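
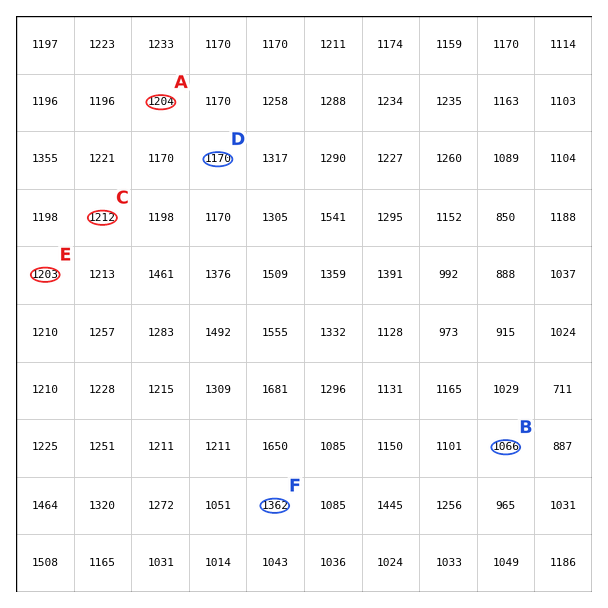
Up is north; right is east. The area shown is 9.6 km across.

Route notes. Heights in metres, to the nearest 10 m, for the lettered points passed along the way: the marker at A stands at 1200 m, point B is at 1070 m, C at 1210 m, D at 1170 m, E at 1200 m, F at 1360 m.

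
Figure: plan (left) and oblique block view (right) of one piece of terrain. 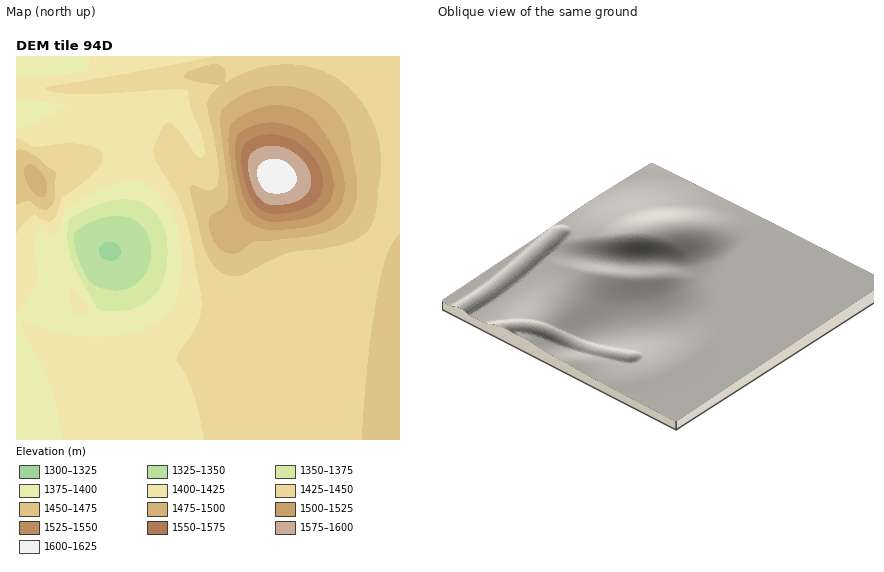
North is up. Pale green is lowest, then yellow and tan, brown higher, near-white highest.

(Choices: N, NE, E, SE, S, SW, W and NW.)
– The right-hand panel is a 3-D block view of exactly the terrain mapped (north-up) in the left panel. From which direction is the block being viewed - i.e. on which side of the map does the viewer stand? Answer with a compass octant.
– SW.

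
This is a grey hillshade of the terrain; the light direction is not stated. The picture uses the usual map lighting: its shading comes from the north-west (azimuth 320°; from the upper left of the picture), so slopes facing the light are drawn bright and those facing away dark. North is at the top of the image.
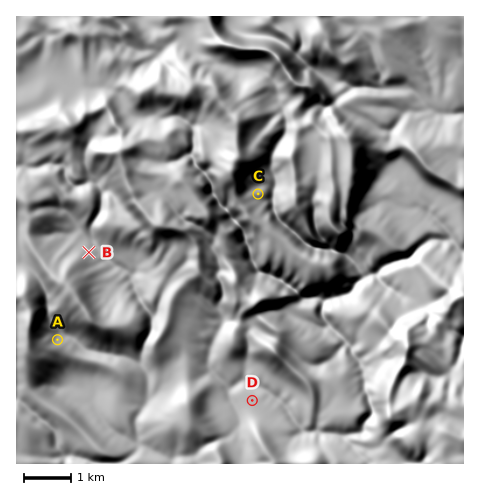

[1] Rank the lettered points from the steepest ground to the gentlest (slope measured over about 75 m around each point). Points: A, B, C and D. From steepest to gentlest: A B C D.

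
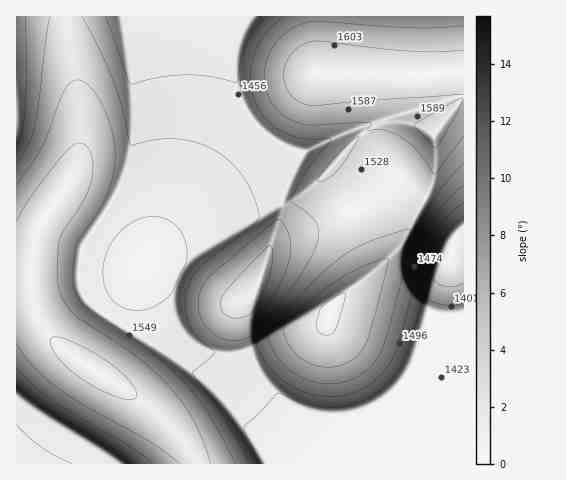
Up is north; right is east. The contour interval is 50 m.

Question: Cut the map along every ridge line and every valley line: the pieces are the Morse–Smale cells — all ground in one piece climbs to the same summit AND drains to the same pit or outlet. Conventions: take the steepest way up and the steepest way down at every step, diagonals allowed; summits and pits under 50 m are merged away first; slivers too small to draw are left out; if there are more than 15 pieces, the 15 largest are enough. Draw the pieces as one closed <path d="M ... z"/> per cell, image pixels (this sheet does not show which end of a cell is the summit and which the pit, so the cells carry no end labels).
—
<path d="M238 16l-172 1 14 93 0 40-7 24-16 27 51 33 36 28 27-21 23-11 54-19 33-7 6-18 16-33-15-5-19-12-17-17-11-17-6-18-2-16z"/><path d="M59 202l-6 2-13 20-8 29-2 23 1 19 9 27 11 15 15 14 59 38 37 29 24 28 9 18 167-1-25-17-63-53-14-18-10-25-15 4-17 0-12-3-18-11-17-19-18-29-9-20 0-9-36-29z"/><path d="M399 176l-24 21-22 13 18 38 5 21-44 36-6 20-28 7-47 17 9 26 14 18 63 53 26 18 14 0 25-38 34-62 19-46-5-56 5-23 5-11-16-18-28-18z"/><path d="M319 16l-80 1-6 51 2 16 6 18 11 17 17 17 19 12 15 5-16 33-5 13 1 5 11-4 18-12 49-53 14-9 10-4 22 0 12 4 15 9 28-37-3-26-20 2-121-1z"/><path d="M463 16l-144 1-1 56 121 1 20-2 1 3 2 23-28 37-15-9-12-4-26 1-20 12-32 36 25 39 21-13 24-21 17 16 28 18 17 20 3-1z"/><path d="M25 296l-9 1 1 167 178-1-4-10-8-12-30-31-94-65-15-17-12-27z"/><path d="M66 16l-50 1 0 278 9 1 7 5-2-25 6-40 8-18 26-37 10-31 0-40z"/><path d="M281 204l-33 7-54 19-37 20-13 13 0 9 4 11 9 17 22 32 17 14 22 8 17 0 16-5-11-28-1-14 17-19 26-74z"/><path d="M353 210l-24 11-52 18-5 4-16 45-17 19 1 14 10 27 48-16 28-7 6-20 44-36-8-27z"/><path d="M463 230l-4 1-4 8-5 23 5 49-3 14-30 67-20 34-23 33-1 5 86-1z"/><path d="M328 171l-27 25-11 7-8 1 0 10-9 27 56-20 24-12z"/>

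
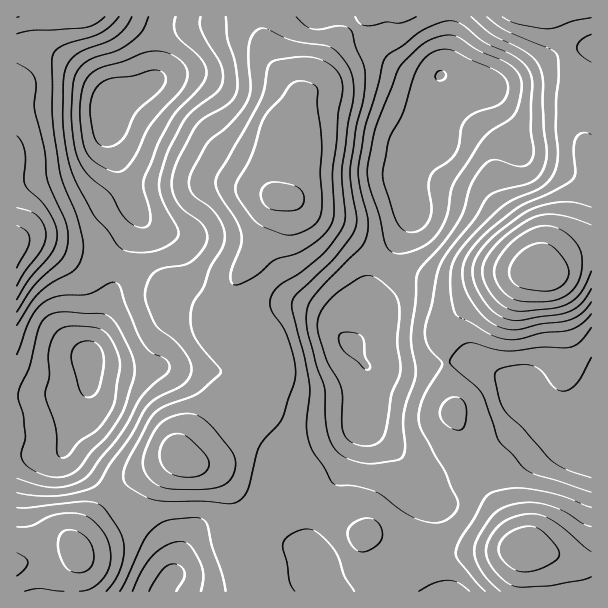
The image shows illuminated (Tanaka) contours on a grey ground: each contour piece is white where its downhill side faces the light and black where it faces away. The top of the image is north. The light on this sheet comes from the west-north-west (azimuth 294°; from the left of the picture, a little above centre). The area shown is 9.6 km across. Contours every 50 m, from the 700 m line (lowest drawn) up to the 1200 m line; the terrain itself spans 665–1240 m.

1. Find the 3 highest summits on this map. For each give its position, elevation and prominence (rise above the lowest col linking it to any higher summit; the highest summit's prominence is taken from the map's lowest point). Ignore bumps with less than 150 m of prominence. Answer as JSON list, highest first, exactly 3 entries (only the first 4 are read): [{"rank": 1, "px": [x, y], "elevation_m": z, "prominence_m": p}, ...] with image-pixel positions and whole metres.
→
[{"rank": 1, "px": [539, 269], "elevation_m": 1240, "prominence_m": 575}, {"rank": 2, "px": [525, 549], "elevation_m": 1141, "prominence_m": 241}, {"rank": 3, "px": [282, 198], "elevation_m": 1115, "prominence_m": 192}]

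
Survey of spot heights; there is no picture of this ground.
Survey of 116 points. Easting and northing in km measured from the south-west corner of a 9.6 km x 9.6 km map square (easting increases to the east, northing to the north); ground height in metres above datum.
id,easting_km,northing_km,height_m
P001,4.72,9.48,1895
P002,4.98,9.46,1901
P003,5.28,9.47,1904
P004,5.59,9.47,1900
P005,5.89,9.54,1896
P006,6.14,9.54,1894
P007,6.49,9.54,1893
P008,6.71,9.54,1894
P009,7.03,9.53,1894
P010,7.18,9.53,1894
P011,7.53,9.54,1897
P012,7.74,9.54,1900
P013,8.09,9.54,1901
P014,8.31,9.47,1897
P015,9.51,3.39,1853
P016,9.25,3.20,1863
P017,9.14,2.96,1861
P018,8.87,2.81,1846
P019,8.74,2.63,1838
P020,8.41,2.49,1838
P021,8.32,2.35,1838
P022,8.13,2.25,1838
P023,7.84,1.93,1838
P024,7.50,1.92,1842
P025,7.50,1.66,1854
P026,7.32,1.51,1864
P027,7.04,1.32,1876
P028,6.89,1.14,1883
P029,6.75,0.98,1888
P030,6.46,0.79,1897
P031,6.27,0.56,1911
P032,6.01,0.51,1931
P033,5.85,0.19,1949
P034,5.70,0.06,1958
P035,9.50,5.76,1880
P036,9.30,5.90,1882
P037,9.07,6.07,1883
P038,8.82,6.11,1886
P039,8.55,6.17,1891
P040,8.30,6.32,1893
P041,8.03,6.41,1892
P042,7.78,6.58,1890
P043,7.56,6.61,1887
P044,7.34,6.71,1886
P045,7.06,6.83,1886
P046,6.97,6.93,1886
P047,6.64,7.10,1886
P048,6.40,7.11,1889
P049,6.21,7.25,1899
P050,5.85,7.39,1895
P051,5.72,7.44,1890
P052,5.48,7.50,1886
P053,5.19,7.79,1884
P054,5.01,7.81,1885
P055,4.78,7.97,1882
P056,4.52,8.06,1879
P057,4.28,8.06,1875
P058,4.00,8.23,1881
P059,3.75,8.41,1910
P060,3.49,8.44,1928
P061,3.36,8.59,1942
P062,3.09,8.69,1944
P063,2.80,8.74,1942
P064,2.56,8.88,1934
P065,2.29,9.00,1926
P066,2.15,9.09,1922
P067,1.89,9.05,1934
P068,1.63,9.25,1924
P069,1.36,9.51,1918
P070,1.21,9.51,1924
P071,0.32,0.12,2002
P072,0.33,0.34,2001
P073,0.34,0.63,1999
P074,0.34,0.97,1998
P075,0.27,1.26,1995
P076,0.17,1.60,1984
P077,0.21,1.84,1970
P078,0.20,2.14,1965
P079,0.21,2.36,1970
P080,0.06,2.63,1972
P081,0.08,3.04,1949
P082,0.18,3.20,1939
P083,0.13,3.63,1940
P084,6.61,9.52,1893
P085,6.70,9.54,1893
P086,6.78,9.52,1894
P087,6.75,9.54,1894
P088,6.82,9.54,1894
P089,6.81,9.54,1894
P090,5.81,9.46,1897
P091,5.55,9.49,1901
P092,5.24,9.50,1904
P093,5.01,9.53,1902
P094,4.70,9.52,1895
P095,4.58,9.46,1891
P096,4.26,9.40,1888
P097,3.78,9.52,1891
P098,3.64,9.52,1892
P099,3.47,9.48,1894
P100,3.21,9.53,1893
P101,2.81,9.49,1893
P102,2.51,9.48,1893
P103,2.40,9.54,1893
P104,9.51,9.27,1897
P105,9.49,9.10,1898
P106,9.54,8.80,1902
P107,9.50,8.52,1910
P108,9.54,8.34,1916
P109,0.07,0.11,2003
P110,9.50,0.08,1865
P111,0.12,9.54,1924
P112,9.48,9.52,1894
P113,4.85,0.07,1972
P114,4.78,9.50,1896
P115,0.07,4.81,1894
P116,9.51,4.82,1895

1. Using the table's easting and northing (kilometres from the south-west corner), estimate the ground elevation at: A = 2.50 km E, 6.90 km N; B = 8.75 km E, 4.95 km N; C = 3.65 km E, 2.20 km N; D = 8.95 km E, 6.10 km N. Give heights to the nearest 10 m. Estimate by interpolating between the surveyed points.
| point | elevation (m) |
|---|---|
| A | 1880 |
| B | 1870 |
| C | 1960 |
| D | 1880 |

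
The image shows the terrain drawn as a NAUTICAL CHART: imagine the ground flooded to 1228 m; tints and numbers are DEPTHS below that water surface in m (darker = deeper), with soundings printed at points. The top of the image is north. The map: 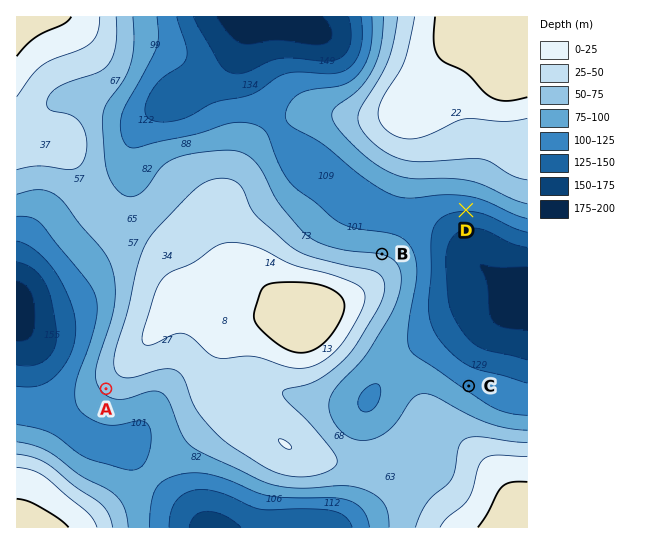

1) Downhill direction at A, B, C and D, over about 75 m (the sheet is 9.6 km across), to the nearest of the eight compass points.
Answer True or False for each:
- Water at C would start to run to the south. False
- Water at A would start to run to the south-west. True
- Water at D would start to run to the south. True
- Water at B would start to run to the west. False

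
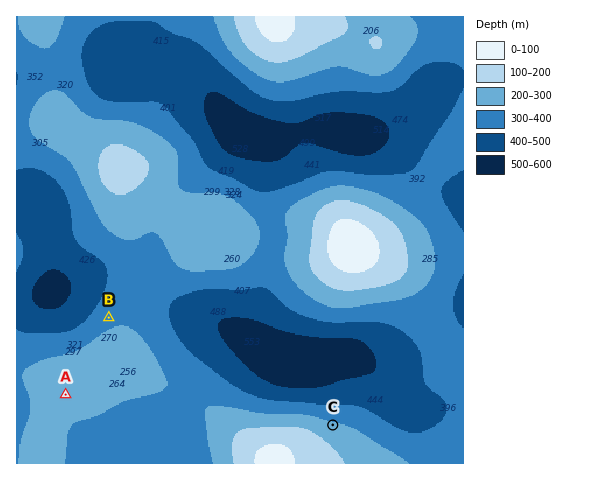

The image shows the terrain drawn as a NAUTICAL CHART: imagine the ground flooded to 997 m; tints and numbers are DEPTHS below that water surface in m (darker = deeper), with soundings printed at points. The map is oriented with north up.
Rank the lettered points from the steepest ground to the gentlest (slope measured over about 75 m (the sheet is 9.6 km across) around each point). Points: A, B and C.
C B A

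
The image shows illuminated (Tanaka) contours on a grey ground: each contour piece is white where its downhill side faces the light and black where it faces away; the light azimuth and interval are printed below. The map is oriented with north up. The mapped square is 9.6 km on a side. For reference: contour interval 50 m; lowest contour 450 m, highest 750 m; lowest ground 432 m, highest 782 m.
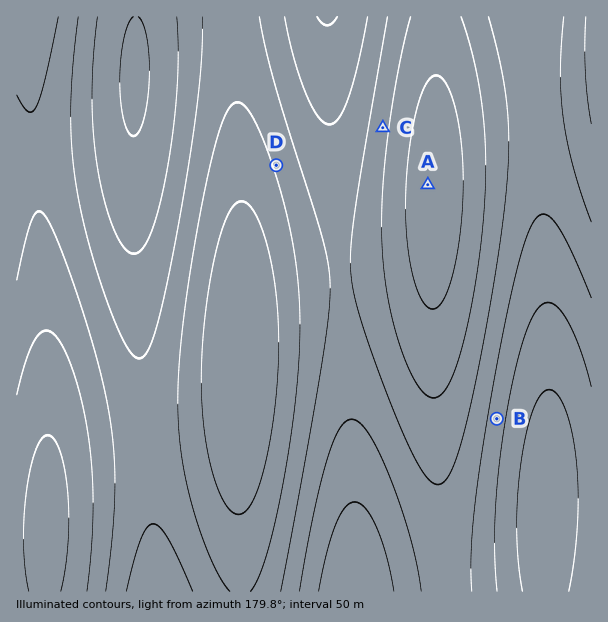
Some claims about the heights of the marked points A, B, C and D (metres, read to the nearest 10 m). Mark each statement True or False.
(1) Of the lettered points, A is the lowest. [True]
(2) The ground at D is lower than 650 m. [True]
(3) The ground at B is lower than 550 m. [False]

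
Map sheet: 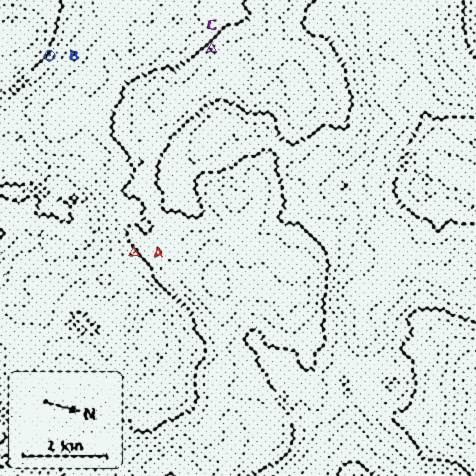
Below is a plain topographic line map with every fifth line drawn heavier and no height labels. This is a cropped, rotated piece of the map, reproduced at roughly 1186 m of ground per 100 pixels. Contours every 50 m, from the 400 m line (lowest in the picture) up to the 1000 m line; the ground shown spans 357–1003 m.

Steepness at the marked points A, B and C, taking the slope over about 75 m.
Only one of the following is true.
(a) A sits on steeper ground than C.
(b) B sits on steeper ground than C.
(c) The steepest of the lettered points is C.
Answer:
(b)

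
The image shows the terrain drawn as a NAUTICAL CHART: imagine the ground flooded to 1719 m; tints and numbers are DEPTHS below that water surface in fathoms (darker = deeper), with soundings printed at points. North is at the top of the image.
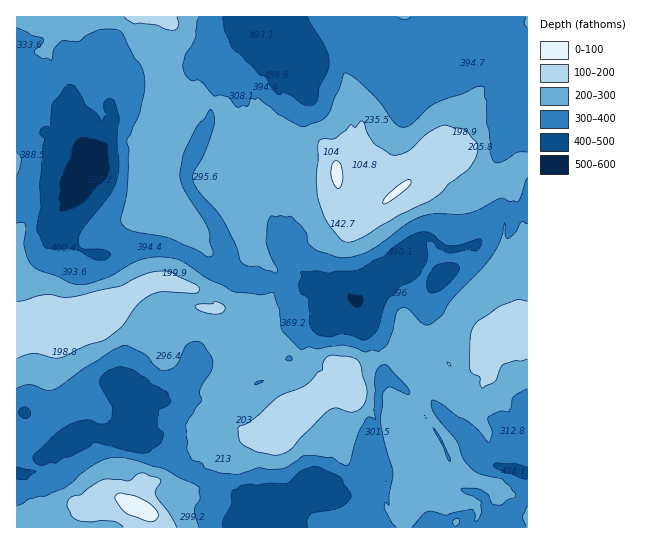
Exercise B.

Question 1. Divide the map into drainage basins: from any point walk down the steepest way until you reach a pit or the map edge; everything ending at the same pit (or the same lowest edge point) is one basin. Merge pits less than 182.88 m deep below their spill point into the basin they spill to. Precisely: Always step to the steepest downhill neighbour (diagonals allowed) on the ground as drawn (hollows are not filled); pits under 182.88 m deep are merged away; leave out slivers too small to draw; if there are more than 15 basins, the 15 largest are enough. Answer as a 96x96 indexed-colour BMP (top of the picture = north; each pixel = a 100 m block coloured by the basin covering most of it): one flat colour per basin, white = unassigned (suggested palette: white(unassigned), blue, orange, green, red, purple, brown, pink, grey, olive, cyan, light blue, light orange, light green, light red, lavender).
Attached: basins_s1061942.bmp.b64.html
<image width="96" height="96" href="data:image/bmp;base64,Qk12EgAAAAAAAHYAAAAoAAAAYAAAAGAAAAABAAQAAAAAAAASAAATCwAAEwsAABAAAAAAAAAA////ALR3HwAOf/8ALKAsACgn1gC9Z5QAS1aMAMJ34wB/f38AIr28AM++FwDox64AeLv/AIrfmACWmP8A1bDFABERVRERERERERERERERREREREREREREREREREREREREREREREZmZmZmZmZmZmZmZhFVVVEREREREREREREUREREREREREREREREREREREREREREREZmZmZmZmZmZmZmZlVVVVVRERERERERERREREREREREREREREREREREREREREREREZmZmZmZmZmZmZmZlVVVVVVUVUREREREUREREREREREREREREREREREREREREREREZmZmZmZmZmZmZmZlVVVVVVVVVREREVVEREREREREREREREREREREREREREREREREZmZmZmZmZmZmZmZlVVVVVVVVVVERFVVEREREREREREREREREREREREREREREREREZmZmZmZmZmZmZmZlVVVVVVVVVVVVVVVURERERERERERERERERERERERERERERERERmZmZmZmZmZmZmZlVVVVVVVVVVVVVVVVRERERERERERERERERERERERERERERERERmZmZmZmZmZmZmZlVVVVVVVVVVVVVVVVVFVVVVRERERERERERERERERERERERERERmZmZmZmZmZmZmZlVVVVVVVVVVVVVVVVVVVVVVRERERERERERERERERERERERERERGZmZmRGZmZmZmZlVVVVVVVVVVVVVVVVVVVVVVREREREREREREREREREREREREREREZmZkRmZmZmZmZlVVVVVVVVVVVVVVVVVVVVVVVERERERERERERERERERERERERERERERERGZmZmZmZlVVVVVVVVVVVVVVVVVVVVVVVURERERERERERERERERERERERERERERERmZmZmZmZlVVVVVVVVVVVVVVVVVVVVVVVVVBEURERERERERERERERERERERERERERmZmZmZmZlVVVVVVVVVVVVVVVVVVVVVVVVVREUREREREREREREREREREREREREREZmZmZmZmZlVVVVVVVVVVVVVVVVVVVVVVVVVVERREREREREREREREREREREREREREZmZmZmZmZlVVVVVVVVVVVVVVVVVVVVVVVVVVEREURERERERERERERERERERERERGZmZmZmZmZlVVVVVVVVVVVVVVVVVVVVVVVVVVVVEREURERERERERERERERERERERGZmZmZmZmZlVVVVVVVVVVVVVVVVVVVVVVVVVVVRERERFERERERERERERERERERERmZmZmZmZmZlVVVVVVVVVVVVVVVVVVVVVVVVVRERERERFEREREREREREREREREREZmZmZmZmZmZlVVVVVVVVVVVVVVVVVVVVVVVVUREREREREURERERERERERERERERGZmZmZmZmZmZlVVVVVVVVVVVVVVVVVVVVVVVVERERERERERRERERERERERERERERGZmZmZmZmZmZlVVVVVVVVVVVVVVVVVVVVVVVVEREREREREREURERERERERERERERmZmZmZmZmZmZlVVVVVVVVVVVVVVVVVVVVVVVVERERERERERERFERERERERERERERmZmZmZmZmZmZlVVVVVVVVVVVVVVVVVVVVVVVVEREREREREREREURERERERERERERmZmZmZmZmZmZlVVVVVVVVVVVVVVVVVVVVVVVVERERERERERERERREREREREREREZmZmZmZmZmZmZlVVVVVVVVVVVVVVVVVVVVVVVVEREREREREREREREzNEREREREREZmZmZmZmZmZmZlVVVVVVVVVVVVVVVVVVVVVVVEQRERERERERERERMzNEREREREREZmZmZmZmZmZmZlVVVVVVVVVVVVVVVVVVVVVVRERBERERERERERERMzREREREREREZmZmZmZmZmZmZlVVVVVVVVVVVVVVVVVVVVVEREREQRERERERERETMzREREREREREZmZmYzZmZmZmZlVVVVVVVVVVVVVVVVVVVVRERERERBEREREREREzMzMzM0RERERERmZjMzM2ZmZmZlVVVVVVVVVVVVVVVVVVVERERERERBERERERETMzMzMzMzNERERERDMzMzMzZmZmZlVVVVVVVVVVVVVVVVVVREREREREREEREREREzMzMzMzMzMzM0RDMzMzMzMzZmZmZlVVVVVVVVVVVVVVVVVUREREREREREERERERMzMzMzMzMzMzMzMzMzMzMzMzNmZmZlVVVVVVVVVVVVVVVVURREREREREREEREzMzMzMzMzMzMzMzMzMzMzMzMzMzM2ZmZlVVVVVVVVVVVVVVVVEREUREREREREERETMzMzMzMzMzMzMzMzMzMzMzMzMzM2ZmZlVVVVVVVVVVVVVVURERERREREREREERETMzMzMzMzMzMzMzMzMzMzMzMzMzMzM2ZlVVVVVVVVVVVVVVERERERREREREREERETMzMzMzMzMzMzMzMzMzMzMzMzMzMzMRZlVVVVVVVVVVVVVRERERERFERERERBEREzMzMzMzMzMzMzMzMzMzMzMzMzMzMzERERERERERERVVVVEREREREREUREREERERMzMzMzMzMzMzMzMzMzMzMzMzMzMzMxERERERERERERFVVRERERERERERRERBERETMzMzMzMzMzMzMzMzMzMzMzMzMzMzMxERERERERERERERERERERERERERERERERERMzMzMzMzMzMzMzMzMzMzMzMzMzMzMREREREREREREREREREREREREREREREREREREzMzMzMzMzMzMzMzMzMzMzMzMzMzMRERERERERERERERERERERERERERERERERERETMzMzMzMzMzMzMzMzMzMzMzMzMzERERERERERERERERERERERERERERERERERERETMzMzMzMzMzMzMzMzMzMzMzMzMzERERERERERERERERERERERERERERERERERERERMzMzMzMzMzMzMzMzMzMzMzMzMzMRERERERERERERERERERERERERERERERERERERMzMzMzMzMzMzMzMzMzMzMzMzMzMRERERERERERERERERERERERERERERERERERERMzMzMzMzMzMzMzMzMzMzMzMzMzMxERERERERERERERERERERERERERERERERERETMzMzMzMzMzMzMzMzMzMzMzMzMzMzEREREREREREREREREREREREREREREREREREzMzMzMzMzMzMzMzMzMzMzMzMzMzMzMREREREREREREREREREREREREREREREREREzMzMzMzMzMzMzMzMzMzMzMzMzMzMzMRERERERERERERERERERERERERERERERERMzMzMzMzMzMzMzMzMzMzMzMzMzMzMzMRERERERERERERERERERERERERERERERETMzMzMzMzMzMzMzMzMzMzMzMzMzMzMzMREREREREREREREREREREREREREREREREzMzMzMzMzMzMzMzMzMzMzMzMzMzMzMzEREREREREREREREREREREREREREREREREzMzMzMzMzMzMzMzMzMzMzMzMzMzMzMzERERERERERERERERERERERERERERERERMzMzMzMzMzMzMzMzMzMzMzMzMzMzMzMzMRERERERERERERERERERERERERERERERMzMzMzMzMzMzMzMzMzMzMzMzMzMzMzMzMRERERERERERERERERERERERERERERETMzMzMzMzMzMzMzMzMzMzMzMzMzMzMzMzMRERERERERERERERERERERERERERERETMzMzMzMzMzMzMxETMzMzMzMzMzMzMzMzMxEREREREREREREREREREREREREREREzMzMzMzMzMzMzMRERMzMzMzMzMzMzMzMzMxEREREREREREREREREREREREREREREzMzMzMzMzMzMzEREREzMzMzMzMzMzMzMzMxEREREREREREREREREREREREREREREzMzMzMzMzEzMzERERIiMzMzMzMzMzMzMzMxERERERERERERERERERERERERERERETMzMzMzMRERETERESIiIzMzMzMzMzMzMzMzEREREREREREREREREREREREREREREjMzMRERERERERESIRIiIjMzMzMzIiIiIzMxERERERERERERERERERERERERERERIjMzIRERERERERIiIhIiIiMzMzMyIiIiIiMxERERERERERERERERERERERERERESIiIiIRERERERESIiIhIiIiIzMzMiIiIiIiIRERERERERERERERERERERERERERESIiIiIRERERERESIiIiIiIiIjMzIiIiIiIiIhERERERERERERERERERERERERERESIiIiIhERERERESIiIiIiIiIiIyIiIiIiIiIiIRERERERERERERERERERERERERESIiIiIiERERERESIiIiIiIiIiIiIiIiIiIiIiIhERERERERERERERERERERERERESIiIiIiIiEREREiIiIiIiIiIiIiIiIiIiIiIiIhERERERERERERERERERERERERESIiIiIiIiIiIiIiIiIiIiIiIiIiIiIiIiIiIiIhERERERERERERERERERERERERESIiIiIiIiIiIiIiIiIiIiIiIiIiIiIiIiIiIiIhERERERERERERERERERERERERERIiIiIiIiIiIiIiIiIiIiIiIiIiIiIiIiIiIiIhERERERERERERERERERERERERERIiIiIiIiIiIiIiIiIiIiIiIiIiIiIiIiIiIiIhERERERERERERERERERERERERERIiIiIiIiIiIiIiIiIiIiIiIiIiIiIiIiIiIiIhERERERERERERERERERERERERERIiIiIiIiIiIiIiIiIiIiIiIiIiIiIiIiIiIiIhERERERERERERERERERERERERESIiIiIiIiIiIiIiIiIiIiIiIiIiIiIiIiIiIiIhERERERERERERERERERERERERESIiIiIiIiIiIiIiIiIiIiIiIiIiIiIiIiIiIiIhERERERERERERERERERERERERESIiIiIiIiIiIiIiIiIiIiIiIiIiIiIiIiIiIiIhERERERERERERERERERERIhERIiIiIiIiIiIiIiIiIiIiIiIiIiIiIiIiIiIiIiIhERERERERERERERERERERIiIiIiIiIiIiIiIiIiIiIiIiIiIiIiIiIiIiIiIiIiIhERERERERERERERERERERIiIiIiIiIiIiIiIiIiIiIiIiIiIiIiIiIiIiIiIiIiIhERERERERERERERERERESIiIiIiIiIiIiIiIiIiIiIiIiIiIiIiIiIiIiIiIiIiIhERERERERERERERERERESIiIiIiIiIiIiIiIiIiIiIiIiIiIiIiIiIiIiIiIiIiIhEREREREREREREREREREiIiIiIiIiIiIiIiIiIiIiIiIiIiIiIiIiIiIiIiIiIiIhERERERERERERERERESIiIiIiIiIiIiIiIiIiIiIiIiIiIiIiIiIiIiIiIiIiIiIhEREREREREREREREREiIiIiIiIiIiIiIiIiIiIiIiIiIiIiIiIiIiIiIiIiIiIiIhEREREREREREREREREiIiIiIiIiIiIiIiIiIiIiIiIiIiIiIiIiIiIiIiIiIiIiIhEREREREREREREREREiIiIiIiIiIiIiIiIiIiIiIiIiIiIiIiIiIiIiIiIiIiIiIhERERERERERERERERIiIiIiIiIiIiIiIiIiIiIiIiIiIiIiIiIiIiIiIiIiIiIiIhERERERERERERERERIiIiIiIiIiIiIiIiIiIiIiIiIiIiIiIiIiIiIiIiIiIiIiIhERERERERERERERERIiIiIiIiIiIiIiIiIiIiIiIiIiIiIiIiIiIiIiIiIiIiIiIhERERERERERERERERIiIiIiIiIiIiIiIiIiIiIiIiIiIiIiIiIiIiIiIiIiIiIiIhERERERERERERERESIiIiIiIiIiIiIiIiIiIiIiIiIiIiIiIiIiIiIiIiIiIiIiIhERERERERERERERESIiIiIiIiIiIiIiIiIiIiIiIiIiIiIiIiIiIiIiIiIiIiIiIhERERERERERERERERIiIiIiIiIiIiIiIiIiIiIiIiIiIiIiIiIiIiIiIiIiIiIiIg=="/>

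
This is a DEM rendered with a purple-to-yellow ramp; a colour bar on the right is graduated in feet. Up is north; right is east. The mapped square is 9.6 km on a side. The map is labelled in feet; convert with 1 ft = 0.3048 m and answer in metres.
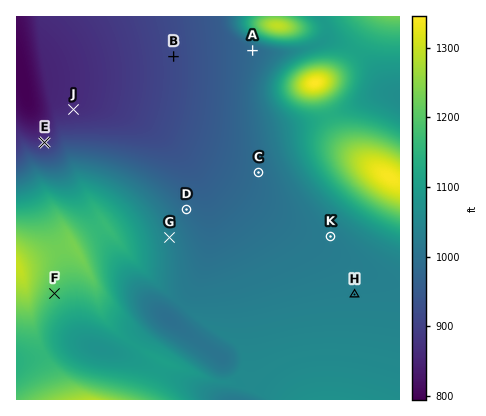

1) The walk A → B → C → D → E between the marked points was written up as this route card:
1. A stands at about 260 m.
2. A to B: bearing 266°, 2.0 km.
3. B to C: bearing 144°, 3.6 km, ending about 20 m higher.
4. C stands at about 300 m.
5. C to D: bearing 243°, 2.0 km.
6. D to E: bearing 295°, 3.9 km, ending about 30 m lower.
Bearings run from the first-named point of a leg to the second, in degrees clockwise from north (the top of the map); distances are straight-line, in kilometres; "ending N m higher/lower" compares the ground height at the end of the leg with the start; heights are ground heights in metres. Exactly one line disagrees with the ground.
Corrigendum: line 1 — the height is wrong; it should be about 300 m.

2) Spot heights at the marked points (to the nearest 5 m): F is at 360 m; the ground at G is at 315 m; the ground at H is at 315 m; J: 265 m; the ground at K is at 310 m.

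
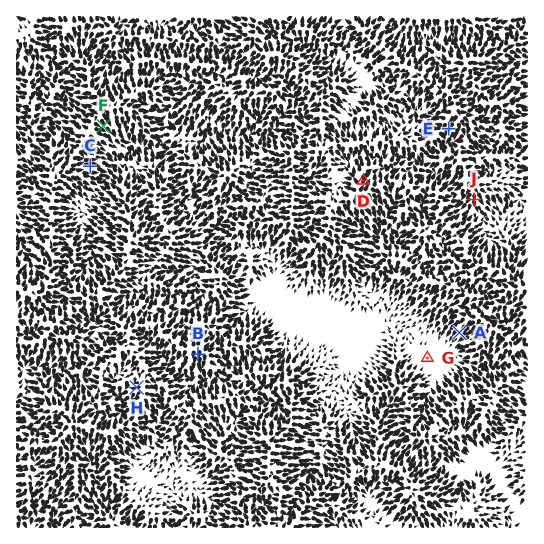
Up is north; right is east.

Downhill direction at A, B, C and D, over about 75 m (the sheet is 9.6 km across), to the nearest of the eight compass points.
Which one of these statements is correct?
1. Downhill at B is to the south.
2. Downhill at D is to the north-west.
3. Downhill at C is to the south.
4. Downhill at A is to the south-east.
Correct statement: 1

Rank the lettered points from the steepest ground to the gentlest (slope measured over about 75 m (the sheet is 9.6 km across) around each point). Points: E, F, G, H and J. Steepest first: E F J H G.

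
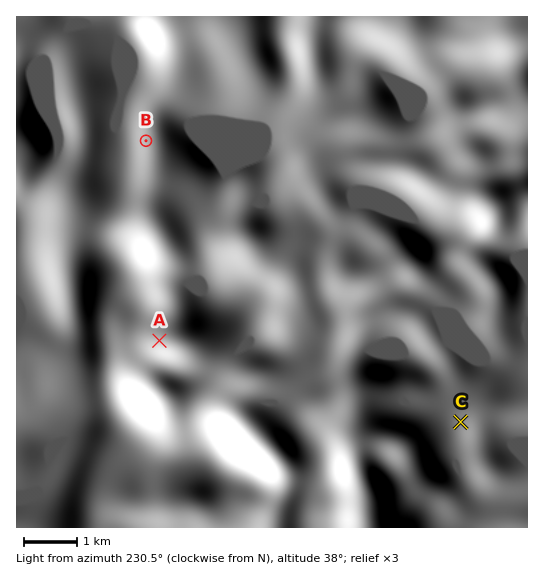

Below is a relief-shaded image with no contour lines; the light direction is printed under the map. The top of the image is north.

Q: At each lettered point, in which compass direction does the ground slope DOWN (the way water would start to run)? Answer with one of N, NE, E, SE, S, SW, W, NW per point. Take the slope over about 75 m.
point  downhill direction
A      W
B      W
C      S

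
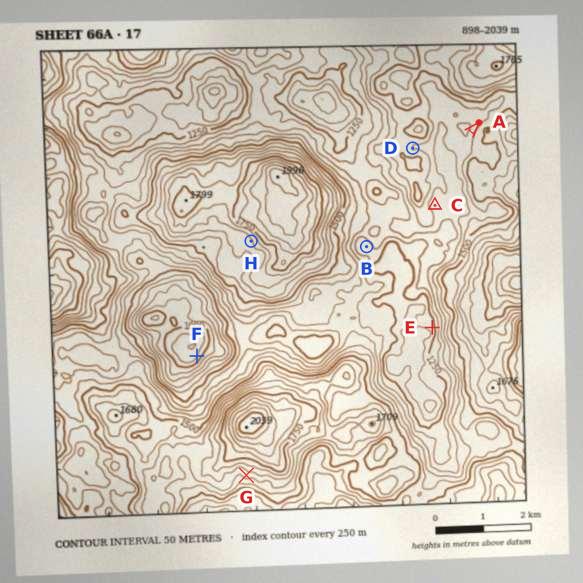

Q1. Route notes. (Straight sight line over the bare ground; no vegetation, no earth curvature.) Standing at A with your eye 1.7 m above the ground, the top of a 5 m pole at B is hidden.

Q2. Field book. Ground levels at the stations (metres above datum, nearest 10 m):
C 1370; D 1450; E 1230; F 950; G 1620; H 1640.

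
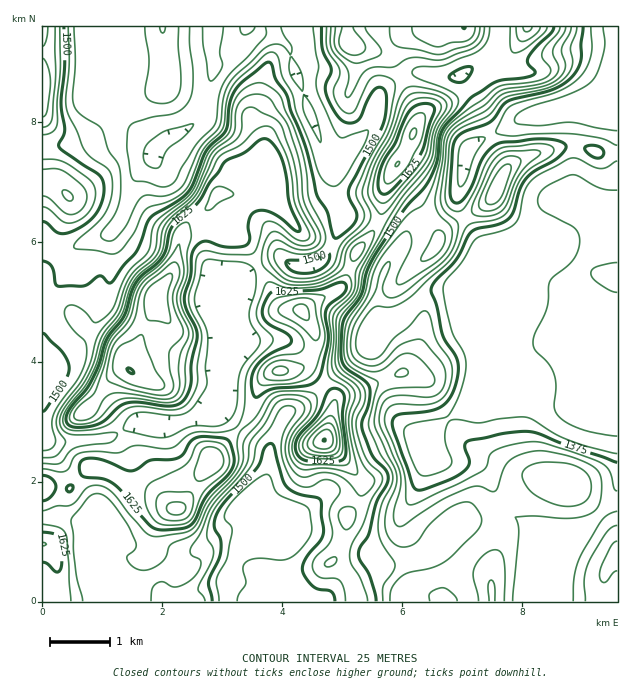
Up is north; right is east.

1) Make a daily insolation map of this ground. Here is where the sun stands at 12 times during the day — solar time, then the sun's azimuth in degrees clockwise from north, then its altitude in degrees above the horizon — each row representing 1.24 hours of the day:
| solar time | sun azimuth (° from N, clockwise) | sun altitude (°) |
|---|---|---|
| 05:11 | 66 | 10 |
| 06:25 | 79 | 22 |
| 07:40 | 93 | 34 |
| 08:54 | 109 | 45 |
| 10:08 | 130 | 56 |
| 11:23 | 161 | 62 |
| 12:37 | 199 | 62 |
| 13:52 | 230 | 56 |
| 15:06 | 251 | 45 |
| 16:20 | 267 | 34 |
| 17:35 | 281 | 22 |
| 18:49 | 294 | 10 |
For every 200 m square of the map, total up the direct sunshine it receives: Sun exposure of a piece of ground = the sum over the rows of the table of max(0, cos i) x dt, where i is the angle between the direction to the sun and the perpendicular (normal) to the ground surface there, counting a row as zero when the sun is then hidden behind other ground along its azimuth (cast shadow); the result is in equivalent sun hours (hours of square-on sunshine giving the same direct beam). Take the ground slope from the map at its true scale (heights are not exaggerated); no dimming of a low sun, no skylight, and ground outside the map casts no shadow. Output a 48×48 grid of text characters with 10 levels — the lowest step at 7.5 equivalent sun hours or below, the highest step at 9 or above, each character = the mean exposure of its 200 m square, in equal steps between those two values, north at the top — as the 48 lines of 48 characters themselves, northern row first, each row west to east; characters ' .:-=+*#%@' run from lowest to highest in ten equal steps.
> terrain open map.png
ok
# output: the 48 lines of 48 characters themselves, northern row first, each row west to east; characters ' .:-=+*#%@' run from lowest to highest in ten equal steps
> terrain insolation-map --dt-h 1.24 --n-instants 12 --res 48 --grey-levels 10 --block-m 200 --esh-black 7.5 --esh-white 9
#**#%%%%%%%##%%#%%%%%%#**#*#%%%%%%%%####%%%####%
#**#%%%%%%%##%%%%%**%##**%##%%%%%%%%%#*%%%%####%
#**##%%%%%%###%%#+=*####%%%%%%%%%%%%%##%%##*####
#*###%%%%%%##%%#==*######%%%%%%%%%%%%#%%#####%##
#*###%%%%%%##%#==*#**%##*#%%%%#**###%%%%%##%%#%%
#*###%%%%%%%%%*=+***+#%##%%%%*+=--*%%%##*##%###%
#***#%%%%%%%%#*=+###*#%%%%%%#+=+++#%%%%%%%####%%
#***#%%%%%%%%**=###*=+##%%%#*==*###%%%%#######%%
%#*##%%%%%%%#+==*#**+=#%%%%*=-+#**##%#*+******##
%%%##%%%%%%%*- :+****+*%%%#+:-##++***=:---=*#***
########%%##*..=*##*++*#%#*-:+%#+=++=.--*##%%%##
*****####%#*+:+##%%#+*+#%*+-=#%#*+++::+#%%%%%%%%
##***#####**-.*#%%%%****#*+=*%###**=.=##%%#%%%%%
%%#######*== :##%%%%********%%#%#**:.*#*###%%%%%
%%%######*:  +%%%%%%*+**###%%#%%#*=.+%###*#%%%%%
%%%%%%%#*+. +%%%%%%%#=+*####%#%#*==+%%%##*#%%%%%
%%%%%%##*+:+%%%%%%%%%*=*#*+*#####**%%%%%##%%%%%%
%%%%%##***=##%%%%##%%%***--##%*####%%%%%%%%%%%%%
%%%##*#**==##%%%%%##%#%%+-**##*#%%###%%%%%%%%%%%
##%###*+: :**%%%%%**%%%#+##*#++%%%%###%%%%%%%%%%
%##%%%#:  +**##%%%#=+++::****=#%%%%##%%%%%%%%%%%
%###%#+ .+#####%%##=.   =*+*+*%%%###%%%%%%%%%%%%
%####*-:*%#*##*#%#++:.-*%#**#%%%##%%%%%%%%%%%%%%
%###*+:-#%#=+**%%**###*######%####%%%%%%%%%%%%%%
%%%#+- =%%%=-*#%##%%%%#++####*+####%%%%%%%%%%%%%
%%%#+ .*%%%#+*#%%%%%%%%+=**#*+*####%%%%%%%%%%%%%
%%%#=.+#%%%%####%#####%#=++*==*##*##%%%%%%%%%%%%
%%#*--####%######+--=*%#=-==:+*##**#%%%%%%%%%%%%
%##=.+%%#######%#==**#%#=..:-#####*#%%%%%%%%%%%%
#*+.-%%%%##*###%#*%##%%#=.:+#%%%%###%%%%%%%%%%%%
**. *%%##%%###%###%###%#*++*%%%%%%##%%%%%%%%%%%%
*- =#%%####%%##%#%%%#%#+###*%%%%%%##%%%%%%%%%%%%
*-+%%%%#%%%%%####%%#*=:-++###%%%%%%#######%%%%%%
#####%######+=+*%%%#+. -=-+*+*##%%######***#%%%%
##%#####****+--*#%%#=-+#+-=*++**#%%###***+==+*##
+*+++*###******+*#*#*####++*+=**#%%%###***+=--=*
=**#######***%%#**+##%#*#%+==-+**##########*+++*
**#%%%%#####%%%##***%%%%%%%**++*+***###%%%######
%%%%%%%%####%%##%#**%%%%%%%%##*+-++*##%%%%%%%%##
%%%%%%%%%#**###%##*#%%%%##%###*+***###%%%%%%%%%#
%%%%%%%%%%%%#*##**#%%%%###%###**#####%%%%%%%%%%#
*##%%%%%%%%##***###%%%%##%%##*####%%%%%%%%%%%%#*
**#%%##%%%%%%#*##*#%%####%%#*####%%%%%#%%%%%%#*#
%#*#%%%%%%%%%####*####**##%%####%%%%###%%%%%%###
%#*#%%%%%%%%##########*#%##%##%%%%%%###%%%%%###%
%%##%%%%%%%%%%%#%%%%%%%%%%*#%%%%%%%%###%%%%%##%%
%%##%%%%%%%%%###%%%%%%%%%%##%%%%%%%%%%#%%%%%##%%
%%##%%%%%%%%%##%%%%%%%%%%####%%%%%%%#%#%%%%%##%%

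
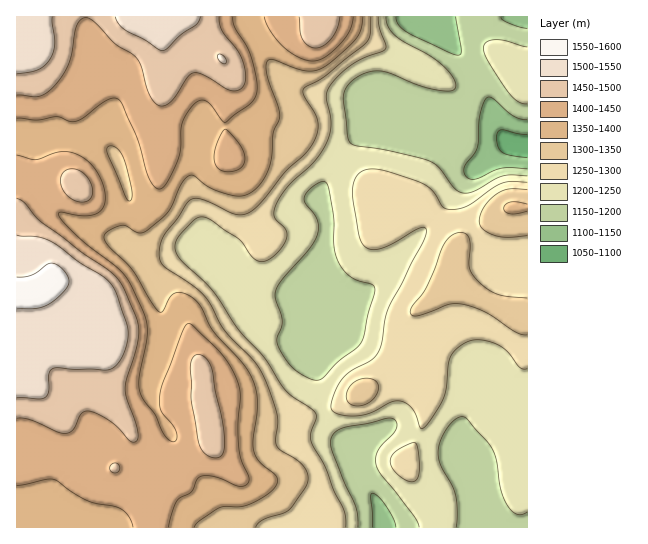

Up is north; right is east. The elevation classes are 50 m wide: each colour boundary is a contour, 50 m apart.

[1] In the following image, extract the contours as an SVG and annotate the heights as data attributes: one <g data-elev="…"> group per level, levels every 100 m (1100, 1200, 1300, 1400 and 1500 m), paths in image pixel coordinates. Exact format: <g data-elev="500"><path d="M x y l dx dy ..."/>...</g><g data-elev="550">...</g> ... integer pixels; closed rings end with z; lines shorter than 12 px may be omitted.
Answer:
<g data-elev="1100"><path d="M527 158l-17-3-7-2-5-6-2-9 1-5 4-3 26 4"/></g><g data-elev="1200"><path d="M358 527l-2-20-23-54-2-8 0-7 4-6 7-4 48-10 6 3 1 6-3 6-16 17-2 7 0 8 5 9 33 43 5 10"/><path d="M456 527l1-16-1-16-4-9-12-21-2-14 2-10 6-11 7-8 8-5 6 2 25 30 5 12 4 30 8 16 4 5 5 3 4 0 5-3"/><path d="M313 380l-12-6-8-6-8-10-6-11-2-8 4-12 1-6-7-27 5-12 28-32 8-12 3-9-1-8-4-7-9-11-1-5 6-9 8-6 5-2 4 3 2 7 5 28 0 28 4 15 5 8 7 6 8 5 14 4 3 5-7 25-4 20-3 8-5 6-18 13-15 16-5 2z"/><path d="M527 176l-24 0-29 15-11 2-8-4-16-21-9-7-41-10-34-5-5-3-3-8-4-40 5-10 12-10 11-4 11 0 49 18 18 2 4-1 3-3-1-5-2-5-13-14-13-9-25-13-9-7-5-8-2-9"/><path d="M527 47l-22-6-10-1-8 2-4 7 6 13 20 31 9 9 9 2"/></g><g data-elev="1300"><path d="M256 527l2-4 5-3 20-7 7-4 16-23 2-7-1-6-7-11-19-12-4-4-1-5 2-18-1-10-10-28-8-18-8-9-27-28-13-25-8-10-10-10-31-20-3-8 1-12 6-12 12-15 9-15 4-4 6-1 6 2 27 12 9 3 11-3 11-9 25-32 21-20 9-14 2-10-1-8-13-24 0-6 21-13 41-33 4-8 1-18"/><path d="M351 405l11 0 10-4 6-10 0-5-1-4-4-3-7-1-7 1-6 4-5 6-2 6 1 6z"/><path d="M527 298l-29-4-9-4-10-8-7-8-3-7 1-21-1-8-3-4-7-2-8 4-6 7-19 44-13 18-3 6 2 4 5 1 32-12 14 0 24 9 30 20 10 2"/><path d="M527 190l-18-1-12 5-12 12-4 8-2 7 3 8 13 7 12 1 20-1"/></g><g data-elev="1400"><path d="M168 527l9-26 4-4 10-5 6-12 3-3 6-1 9 1 24 9 6 0 4-4 0-5-8-16-2-12-1-26 2-28-4-17-7-15-11-13-25-25-4-2-3 2-23 57-3 11-1 9 2 8 12 16 4 8-2 7-4 0-4-2-5-8-7-17-12-14-4-10 0-13 7-35 1-15-3-13-12-27-5-9-7-8-39-31-17-16-5-8 0-2 2-1 17 3 11 1 6-2 6-3 3-6 1-8-2-11-4-11-12-14-16-9-13 0-23 8-18-5"/><path d="M17 486l30-7 8 1 16 12 15 8 35 9 8 7 4 11"/><path d="M224 171l9 0 6-2 4-4 2-6-1-6-3-7-15-17-3 1-4 7-5 18 2 11 3 3z"/><path d="M17 118l20 2 20-3 13 4 5 0 8-3 23-17 7-3 5 1 4 5 15 33 13 42 5 8 4 2 3-1 7-8 9-19 3-12 1-26 4-9 8-10 7-4 6 2 18 21 24-18 6-8 2-14-5-22-5-15-12-19-2-10"/><path d="M264 17l7 14 13 16 15 11 14 3 6-1 7-3 15-14 9-13 3-13"/></g><g data-elev="1500"><path d="M17 398l22 1 7-2 3-7 0-16 2-4 3-2 51 2 8-2 5-5 5-9 5-20-1-9-10-31-4-8-6-7-28-17-29-21-12-4-21-2"/><path d="M17 74l21-4 7-5 5-6 3-8 2-8-3-26"/><path d="M223 63l3 0 0-4-3-3-4-2-1 1 0 3z"/><path d="M115 17l3 6 7 7 37 21 4-2 15-14 15-10 4-8"/></g>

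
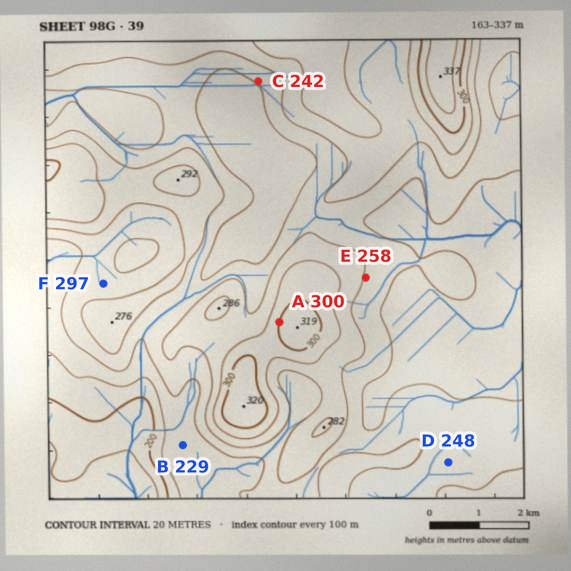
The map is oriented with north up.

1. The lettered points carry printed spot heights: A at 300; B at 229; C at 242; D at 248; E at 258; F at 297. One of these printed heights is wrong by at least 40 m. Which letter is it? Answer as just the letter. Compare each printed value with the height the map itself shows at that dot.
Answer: F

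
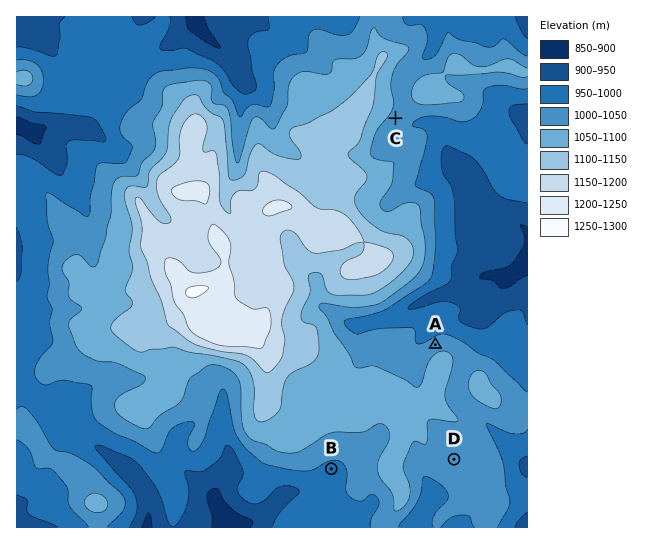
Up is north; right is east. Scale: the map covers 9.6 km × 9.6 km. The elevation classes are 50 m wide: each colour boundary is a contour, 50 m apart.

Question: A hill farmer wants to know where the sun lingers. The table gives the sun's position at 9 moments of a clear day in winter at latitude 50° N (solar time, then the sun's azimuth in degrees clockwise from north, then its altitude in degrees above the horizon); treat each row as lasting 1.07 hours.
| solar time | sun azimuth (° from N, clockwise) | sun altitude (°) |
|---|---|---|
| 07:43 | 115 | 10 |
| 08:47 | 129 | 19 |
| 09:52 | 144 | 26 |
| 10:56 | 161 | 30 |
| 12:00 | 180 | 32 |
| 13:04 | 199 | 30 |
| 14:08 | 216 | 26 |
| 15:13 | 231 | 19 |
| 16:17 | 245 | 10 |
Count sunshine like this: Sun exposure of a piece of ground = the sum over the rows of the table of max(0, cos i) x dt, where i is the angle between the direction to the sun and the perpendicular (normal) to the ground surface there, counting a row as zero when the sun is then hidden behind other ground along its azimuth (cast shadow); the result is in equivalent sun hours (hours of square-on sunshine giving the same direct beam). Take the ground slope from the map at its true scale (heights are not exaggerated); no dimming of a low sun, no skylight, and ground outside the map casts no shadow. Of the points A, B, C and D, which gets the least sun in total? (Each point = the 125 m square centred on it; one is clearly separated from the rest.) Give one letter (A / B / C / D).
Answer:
A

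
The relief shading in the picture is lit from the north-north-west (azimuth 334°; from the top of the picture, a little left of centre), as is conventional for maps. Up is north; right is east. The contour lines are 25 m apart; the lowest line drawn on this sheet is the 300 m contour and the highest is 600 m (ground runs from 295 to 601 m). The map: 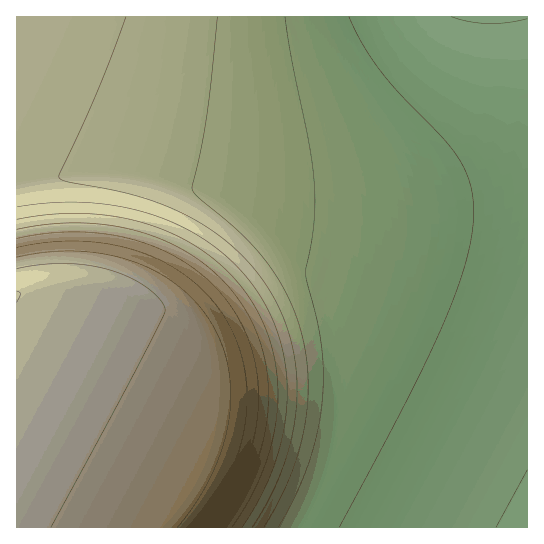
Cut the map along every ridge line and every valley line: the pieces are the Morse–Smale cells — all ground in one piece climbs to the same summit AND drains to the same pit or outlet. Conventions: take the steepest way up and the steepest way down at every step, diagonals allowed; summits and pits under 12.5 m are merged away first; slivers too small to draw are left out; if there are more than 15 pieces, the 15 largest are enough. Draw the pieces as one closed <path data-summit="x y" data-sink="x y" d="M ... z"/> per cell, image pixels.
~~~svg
<path data-summit="17 295" data-sink="527 527" d="M527 187l-38 2-70 14-58 6-60 0-87-12-14 16-41 73-9 10-5 3-35-10-28-4-40 3-25 7-1 232 511 1z"/><path data-summit="17 17" data-sink="490 17" d="M527 16l-510 0-1 167 53-8 57-2 43 6 68 16 54 6 47 0 28-2 56-12 56-23 29-19 20-18z"/><path data-summit="17 295" data-sink="490 17" d="M527 125l-20 20-40 24-45 18-56 12-28 2-64-1-57-9-48-12-43-6-57 2-52 9-1 110 35-7 31-2 28 4 35 10 5-3 9-10 41-73 14-16 87 12 60 0 58-6 70-14 38-2z"/>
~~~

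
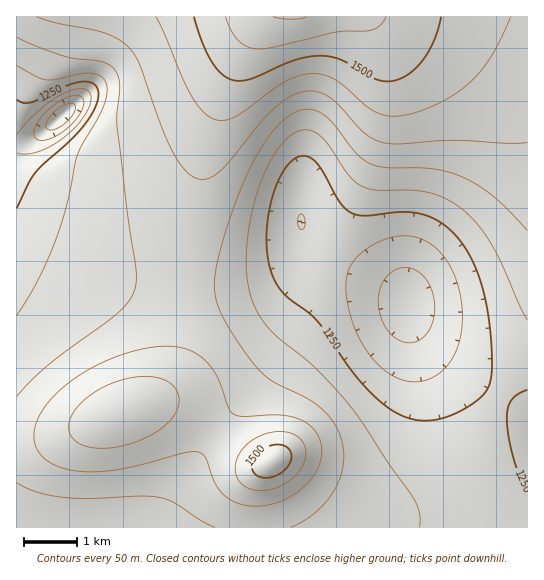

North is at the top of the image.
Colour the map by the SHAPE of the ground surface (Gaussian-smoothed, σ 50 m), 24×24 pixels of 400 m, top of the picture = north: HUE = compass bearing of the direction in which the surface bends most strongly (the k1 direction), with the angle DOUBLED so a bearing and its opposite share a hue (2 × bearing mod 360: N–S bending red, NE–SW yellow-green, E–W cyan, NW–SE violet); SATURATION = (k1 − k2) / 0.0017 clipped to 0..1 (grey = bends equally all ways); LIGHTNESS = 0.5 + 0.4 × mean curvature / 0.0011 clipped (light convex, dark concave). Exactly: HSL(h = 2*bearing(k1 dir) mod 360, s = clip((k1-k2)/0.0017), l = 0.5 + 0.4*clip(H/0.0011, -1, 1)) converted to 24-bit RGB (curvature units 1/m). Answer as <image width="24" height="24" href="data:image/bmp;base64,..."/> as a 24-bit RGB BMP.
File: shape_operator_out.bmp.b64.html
<image width="24" height="24" href="data:image/bmp;base64,Qk32BgAAAAAAADYAAAAoAAAAGAAAABgAAAABABgAAAAAAMAGAAATCwAAEwsAAAAAAAAAAAAAg315g394goJ3f4J3fYF3fIB5fH98gHx/hHl/iXR3jHxuiIxqdYpqcIdvdYV3eoN9fYKBfX+CfX6Cfn6CgICCgIKBf4SAfYaBhXh5hXt3hYB2goR1fYN0eIJ0doB3eX9/fXaFkW+Onmp3n45lbpZfZI9ubol8doaBeoSEe4CDfH6Dfn6DgYCCgYKBgIZ/fIh9inmFinqAiHp6hoJ6gIV4d4R1c4N3coN+cH6HammVmG6vwo+vh6uYYp+aaJCRcoiKd4OHeX+Fe3yFfn2Egn+DhIOAhId+gIl7inqOkHyQkX6OjYCJiIGFfoaBd4aAcYeBa4qHYo2SX5ejj5e1yZ3Ei3Oya3CZcX2NdX+Jd3yHeXmGf3uFhH6EhoF/iYd9iot5f3qNh32Sj3+WkoGXkIOViIKQfoOMd4iLb4uJZo6EXJN4YZpdpJBspW6HkHKWeXaMdnqJdnmHeHeGf3mFhXyDiH19i4J6jH92eYCIfH+MhICQjYKVkoOYkYKYiYCUfn2PeISLcoqIa4p7aItnhY5pkH9vi3h7gnuGeHmGdXaGeHWFgHeFhnqCiXp7jXt4jXNzd4WCeIaDfYeGgoOIjIONkoKSkoCTjH6Qgn6Le4GHdoaEdIV7e4V2iIh3h4R6goJ+eXyCdXWDeHSDgHWEhneAinh6jXZ3jHR6d4N7dYR4dYV2e4V4hIZ7iIB9i32AjHyEin6FhH+FfIGDeoODfIJ9hIV7hod7gIN8eX1/dHSAdnKAf3SChXZ+ind5jHd4i3d9eoF6eIJ3eIN0eoRzf4V0hoZ1h4F2iX54iX56hoJ9foJ+eoGCfX+BhIN9iId7goR6eX18c3N9dXB9fXN/g3V8iHd3i3l4iXp8f4B+fYF7fIF5fYJ2f4N1goR0hYR1h4N1iYV3iYl5foV6eYKBen2AhH58ioN6hoJ5fHt4c3J6c297enJ8gHZ5hnp4iX56iIB9gX5/gH9+gYF9gIF7gIJ6goJ4g4N4hoR3iol3iIt3fYh4doJ/d3qAg3p8jH53iX92fnh3dHJ5cW95dnN6fXh4hH95iIR7iIV9gn6Agn5/gX5+gX9+gX99gYB8goF7hYR6iop5io54fop3dIN/cneAgnd/jXl1jXt0gXZ1d3J5cW95c3R5enx5goR6hoh7h4h9gn6Agn6Agn5/gn5+gn5+gX5+gn99hYN8i4p7jZB5gox3c4N+bXSAfnKBjXNzkXhyhnVze3N7cXF6c3h7d396fYV5goh7hIh8g32Ag35/gn5/gn5/gn5+gn5+gn9+hYJ9i4h7kpJ5iI54c4J8aHB/dW2AjHJ2k3ZxinVzfnV8c3R8c3x+doJ8eYZ5foh6gYh8gn1/g31/g31/gn5/gn5+gn5+g359hYF9jId7k5B5j5F4dYJ5ZW5+a2d+iHF6lHdyjnh1gXh9dXh/dH+BdoR/eId8e4h6foh8hH2Cg31/g31+gn1+gn1+gn1+g319hYB9jIV7lI55k5B3e4J3ZGt9YmJ+hHF+k3l0kX13hHt9eHyBdoKEd4aCeYh/eoh8fId8dXaVkHmWiHyDg31+gn1+gn1+g319hX99i4N7lYt5lo13hIF4ZWp9XmF9e3CAkH53koN6hoB+e4CDd4SGd4eFeYiBe4d/fIZ+P6yMalfGwHK8knqHg319gn1+g319hX18i4F7lIh5l4p3iH53aGl9XGJ+b299i4N6kol8iYaAfoOEeYWHeIeGeoeDe4aBfYWAcb4mAmM3tD7K03Gjk3mBgn19gn1+hHx8iX97k4R5mIZ3jXt2cGx+XWR/a3N/h4h7kpB9i4uAf4aEeoaHeoeHe4aEfIWCfYOB0nBnZZIcADMSyYktvXFviXt8gn1+g319iH18kYF6mIJ3kXl2e2+CYWeAaXeBe4l5jZF9iY2AgIaEe4WGeoWGe4WFfISDfYKBoHZ923CsJ0WuBoAzo7xIlIZ3gn1+gn1/hnx9jn57ln94lHd2hnKFZmuCaHyFdot9hZF9ho2AgIeDfISGe4OFfIOEfYKDfoGCg4V7lnuKsXK+THS8TKZ4fJBxgYF9gX6AhH1/i3x8k3x6lXh5i3WEbnCEaoKJc46DfZB8g4yAgIaDfYOFfIGEfIGDfYCCfoCBgoR+f4R9f36Ge3mRcYeRdIiCe4GAfX2Bg36CiH2AkHx+lHqAkHiHeHeIbYqPcpCMfI6CgIqAgIWEfoGEfH+DfX+CfX+Bfn+BhIOBgoSAfoR/e4SBeISEd4OEeYCCe36Cfn2ChX+Ei3+DkX+Hk32Sg4WUb4aVc4qPfYuGgYeCgYSEfn+DfX2CfX2CfX2Bfn6B"/>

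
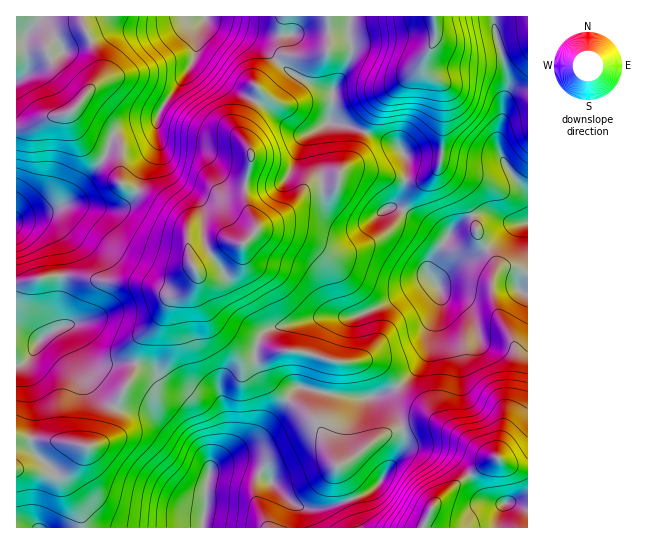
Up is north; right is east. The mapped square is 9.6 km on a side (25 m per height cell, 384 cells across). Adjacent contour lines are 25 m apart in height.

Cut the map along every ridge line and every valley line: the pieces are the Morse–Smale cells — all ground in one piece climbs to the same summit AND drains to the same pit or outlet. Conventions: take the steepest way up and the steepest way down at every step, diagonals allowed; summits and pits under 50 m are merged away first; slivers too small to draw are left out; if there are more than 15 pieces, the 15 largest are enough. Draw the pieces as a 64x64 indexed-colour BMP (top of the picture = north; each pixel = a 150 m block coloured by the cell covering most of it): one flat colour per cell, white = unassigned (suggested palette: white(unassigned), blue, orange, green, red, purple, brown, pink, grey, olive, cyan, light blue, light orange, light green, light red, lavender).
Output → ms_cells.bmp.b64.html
<image width="64" height="64" href="data:image/bmp;base64,Qk12CAAAAAAAAHYAAAAoAAAAQAAAAEAAAAABAAQAAAAAAAAIAAATCwAAEwsAABAAAAAAAAAA////ALR3HwAOf/8ALKAsACgn1gC9Z5QAS1aMAMJ34wB/f38AIr28AM++FwDox64AeLv/AIrfmACWmP8A1bDFACIiIiIiIiIiIiIiLu7u7u7u5EREREREREREREREREREIiIiIiIiIiIiIiIi7u7u7u7kREREREREREREREREREQiIiIiIiIiIiIiIiLu7u7u7uRERERERERERERERERERCIiIiIiIiIiIiIiIu7u7u7uREREREREREREREREREREIiIiIiIiIiIiIiIi7u7u7uREREREREREREREREREREQiIiIiIiIiIiIiIiLu7u7uRERERERERERERERERERERCIiIiIiIiIiIiIiIu7u7uREREREREREREREREREREREIiIiIiIiIiIiIiIiXu7kREREREREREREREREREREREMiIiIiIiIiIiIiIiJVRERERERERDNERERERERERERDMyIiIiIiIiIiIiIiIlVURERERERDMzREREREREREMzMzIiIiIiIiIiIiIiIiVVVUREREREMzM0REREREREMzMzMiIiIiIiIiIiIiIiJVVVVEREREMzMzM0RERERDMzMzMyIiIiIiIiIiIiIiJVVVVVREREQzMzMzM0RERDMzMzMzIiIiIiIiIiIiIiIlVVVVVUREQzMzMzMzMzMzMzMzMzMiIiIiIiIiIiIiIiVVVVVVVEQzMzMzMzMzMzMzMzMzMyIiIiIiIiIiIiIiVVVVVVVVQzMzMzMzMzMzMzMzMzMzIiIiIiIiIiIiIiJVVVVVVVEzMzMxERMzMzMzMzMzMzMiIiIiIiIiIiIlVVVVVVVVERMRERERERMzMzMzMzMzMyIiIiIiIiIiIlVVVVVVVVERERERERERERMzMzMzMzMzIiIiIiIiIiIlVVVVVVVVURERERERERERETMzMzMzMzNSIiIiIiIiJVVVVVVVVVVREREREREREREREzMzMzMzM1UiIiIiVVVVVVVVVVVVVVURERERERERERETMzMzMzMzVSIiIiVVVVVVVVVVVVVVVREREREREREREREzMzMzMzNVUiIiVVVVVVVVVVVVVVERERERERERERERETMzMzMzM1VVIiJVVVVVVVVVVVVRERERERERERERERERMzMzMzMzVVVVVVVVVVVVVVVVVREREREREREREREREREzMzMzMzNVVVVVVVVVVVVVVVVRERERERERERERERERERMzMzMzM1VVVVVVVVVVVVVVVREREREREREREREREREREzMzMzMzVVVVVVVVVVVVVVVRERERERERERERERERERETMzMzMzNVVVVVVVVVVVVZVVERERERERERERERERERERMzMzMzM1VVVVVVVVVZmZmZUREREREREREREREREREREzMzMzMzmZmVWZmZmZmZmZmRERERERERERERERERERFjMzMzMzOZmZmZmZmZmZmZmREREREREREREREREREREWYzMzMzM5mZmZmZmZmZmZmZcRERERERERERERERERERZmYzMzMzmZmZmZmZmZmZmZl3EREREREREREREREREREWZmYzMzOZmZmZmZmZmZmZl3d3ERERERERERERERERERZmZmYzM5mZmZmZmZmZmZmXd3d3cRERERERERERERERFmZmZmMzmZmZmZmZmZmZmZd3d3d3ERERERERERERERFmZmZmZjOZmZmZmZmZmZmZl3d3d3eqERERERERERERZmZmZmZmZszJmZmZmZmZmZl3d3d3eqqqERERERERERZmZmZmZmZmzMzMmZmZmZmZd3d3d3d6qqqhERERERERZmZmZmZmZmbMzMzJmZmZmZd3d3d3d3qqqqoRERERERFmZmZmZmZmZszMzMyZmZl3d3d3d3d3eqqqqqEREREREWZmZmZmZmZmzMzMzMmZl3d3d3d3d3d6qqqqqqoRERERGIZmZmZmZmbMzMzMzJmXd3d3d3d3d3qqqqqqqqERqqqoiGZmZmZmZszMzMzMmZd3d3d3d3d3eqqqqqqqqqqqqqiIhmZmZmZmzMzMzMzJl3d3d3d3d3d6qqqqqqqqqqqqqIiGZmZmZmbMzMzMzMmXd3d3d3d3d3qqqqqqqqqqqqqIiIZmZmZmZszMzMzMzJd3d3d3d3d3eqqqqqqqqqqqiIiIhmZmZmZmzMzMzMzMt3d3d3d3d3eqqqqqqqqqqIiIiIiGZmZmZmbdzMzMzLu7t3d3d3d3d3qqqqqqqoiIiIiIiIZmZmZmZt3d3My7u7u7u3d3d3d3eqqqqqqoiIiIiIiIhmZmZmZm3d3d27u7u7u7d3d3d3d3qqqqqqiIiIiIiIiGZmZmZmbd3d3du7u7u7u3d3d3d3eqqqqqqIiIiIiIiIZmZmZmZt3d3d3bu7u7u7t3d3d3d6qqqqqoiIiIiIiIhmZmZmZm3d3d3d27u7u7u3d3d3d3qqqqqIiIiIiIiIiGZmZmZmYN3d3d3bu7u7u7t3d3d3d6qqiIiIiIiIiIiGZmZmZmZg3d3d3du7u7u7u7d3d3d3eqiIiIiIiIiIiGZmZmZmZmDd3d3d27u7u7u7t3d3d3d/iIiIiIiIiIiIZmZmZmZmYN3d3d3bu7u7u7u3d3d3d/////+IiIiIiIhmZmZmZmZg3d3d3bu7u7u7u7t3d3d//////4iIiIiIiIZmZmZmZmDd3d3du7u7u7u7u3d3f///////iIiIiIiIhmZmZmZmYA3d3d27u7u7u7u7d3////////+IiIiIiIiGZmZmZmZgAN3d27u7u7u7u7u//////////4iIiIiIiIZmZmZmZm"/>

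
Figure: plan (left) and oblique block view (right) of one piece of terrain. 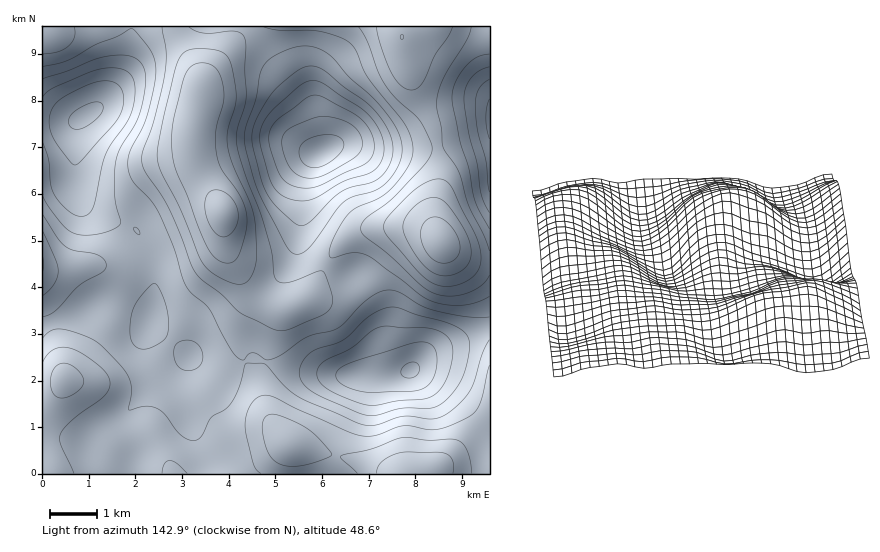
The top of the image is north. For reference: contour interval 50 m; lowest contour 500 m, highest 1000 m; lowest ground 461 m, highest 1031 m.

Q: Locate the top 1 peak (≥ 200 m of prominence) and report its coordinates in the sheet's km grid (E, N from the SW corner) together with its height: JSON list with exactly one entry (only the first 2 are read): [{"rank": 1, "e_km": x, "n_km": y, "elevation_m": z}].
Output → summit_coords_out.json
[{"rank": 1, "e_km": 5.94, "n_km": 6.89, "elevation_m": 1031}]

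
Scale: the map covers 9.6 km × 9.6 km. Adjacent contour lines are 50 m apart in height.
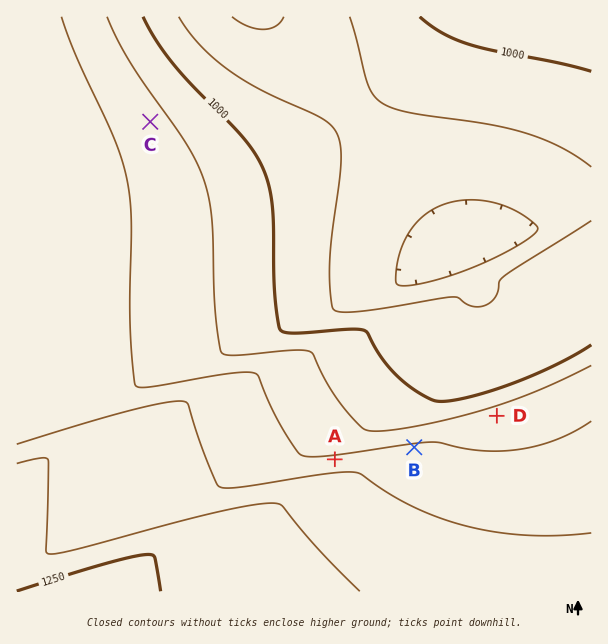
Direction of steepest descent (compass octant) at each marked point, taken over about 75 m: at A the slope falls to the N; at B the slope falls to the N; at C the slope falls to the NE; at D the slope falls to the N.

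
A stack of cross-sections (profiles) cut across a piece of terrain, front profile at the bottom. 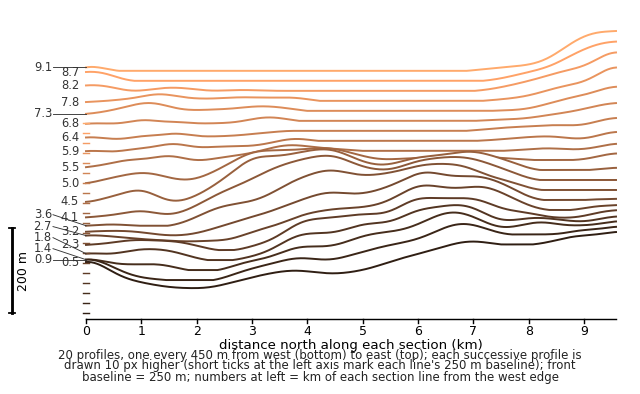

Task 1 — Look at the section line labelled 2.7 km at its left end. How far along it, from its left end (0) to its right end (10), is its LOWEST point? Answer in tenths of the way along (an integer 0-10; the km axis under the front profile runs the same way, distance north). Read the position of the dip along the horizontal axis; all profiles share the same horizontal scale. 2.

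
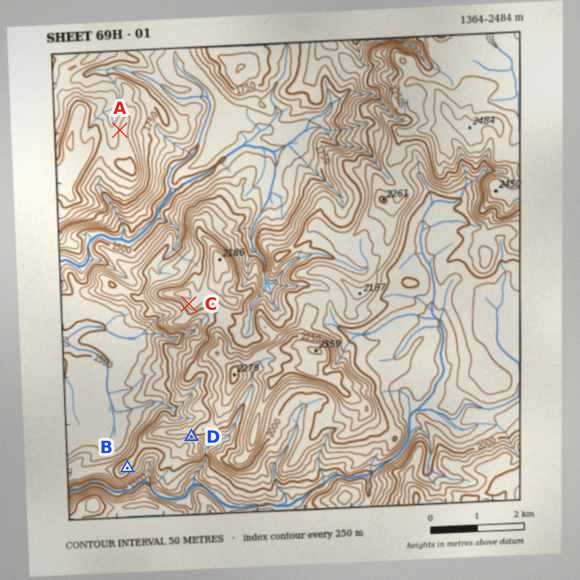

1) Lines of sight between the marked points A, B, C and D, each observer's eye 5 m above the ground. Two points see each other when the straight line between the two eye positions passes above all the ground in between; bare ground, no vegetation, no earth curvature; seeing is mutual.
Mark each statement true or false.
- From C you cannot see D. true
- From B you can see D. true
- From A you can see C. false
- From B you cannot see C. false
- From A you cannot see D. true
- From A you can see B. false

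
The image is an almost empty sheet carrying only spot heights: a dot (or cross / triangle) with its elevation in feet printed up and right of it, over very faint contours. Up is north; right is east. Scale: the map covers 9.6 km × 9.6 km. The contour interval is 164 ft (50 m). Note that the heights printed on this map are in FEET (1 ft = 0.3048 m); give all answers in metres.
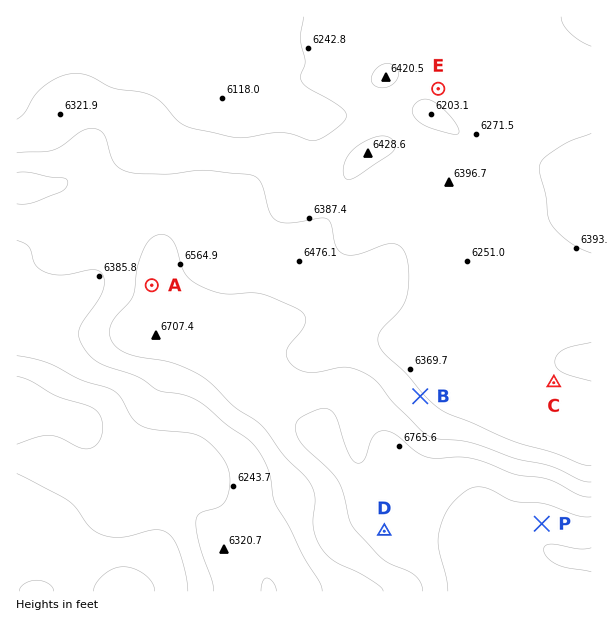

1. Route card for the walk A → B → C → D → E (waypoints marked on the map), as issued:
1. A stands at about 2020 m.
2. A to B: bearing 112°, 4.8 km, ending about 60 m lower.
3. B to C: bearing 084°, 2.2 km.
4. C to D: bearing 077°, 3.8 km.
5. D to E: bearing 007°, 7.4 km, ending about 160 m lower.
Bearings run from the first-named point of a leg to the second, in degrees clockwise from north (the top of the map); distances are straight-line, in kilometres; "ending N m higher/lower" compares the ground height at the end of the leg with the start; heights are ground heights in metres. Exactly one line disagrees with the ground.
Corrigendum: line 4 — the bearing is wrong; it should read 229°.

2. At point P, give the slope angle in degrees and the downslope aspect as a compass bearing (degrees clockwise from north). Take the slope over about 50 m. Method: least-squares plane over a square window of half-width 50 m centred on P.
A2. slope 5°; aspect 6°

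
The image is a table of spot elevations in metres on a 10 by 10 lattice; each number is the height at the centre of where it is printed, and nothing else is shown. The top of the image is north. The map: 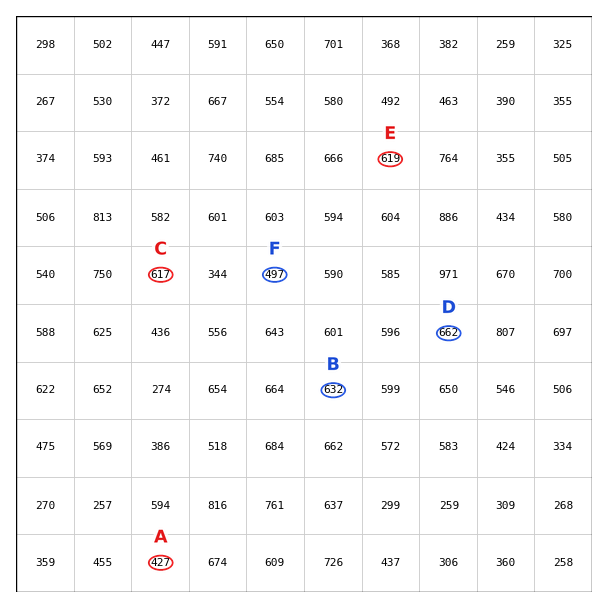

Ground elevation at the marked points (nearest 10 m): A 430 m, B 630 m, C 620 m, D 660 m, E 620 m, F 500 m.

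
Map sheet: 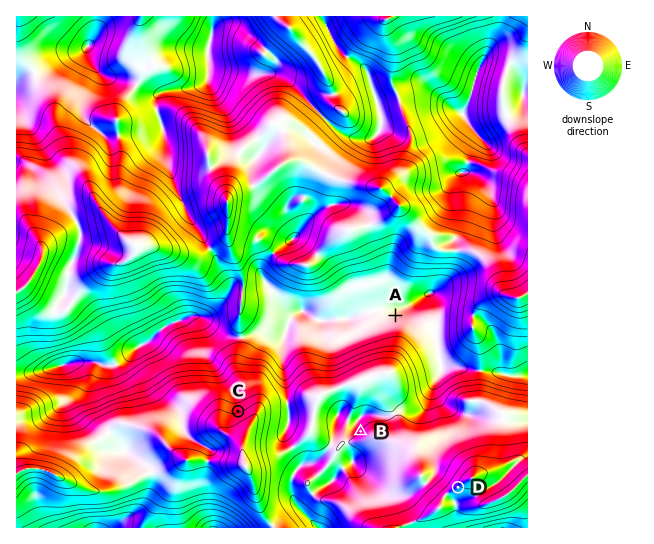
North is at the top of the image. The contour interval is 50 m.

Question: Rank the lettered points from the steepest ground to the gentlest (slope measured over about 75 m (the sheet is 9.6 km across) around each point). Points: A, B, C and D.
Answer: C D B A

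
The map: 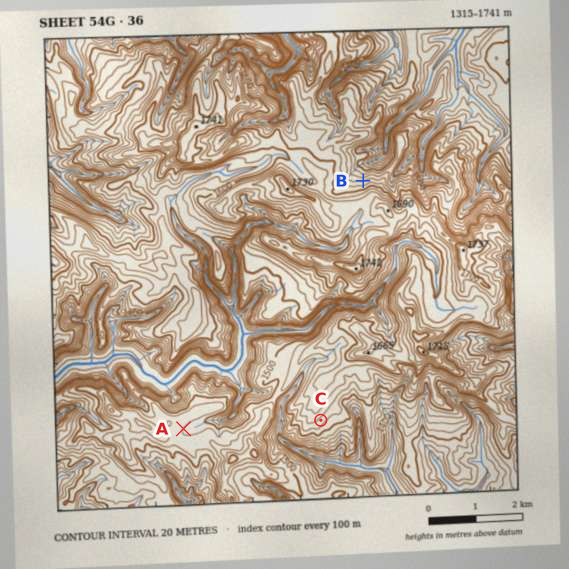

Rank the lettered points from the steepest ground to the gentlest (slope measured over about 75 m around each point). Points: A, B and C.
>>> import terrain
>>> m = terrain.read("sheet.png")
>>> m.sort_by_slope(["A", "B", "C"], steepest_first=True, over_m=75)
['B', 'C', 'A']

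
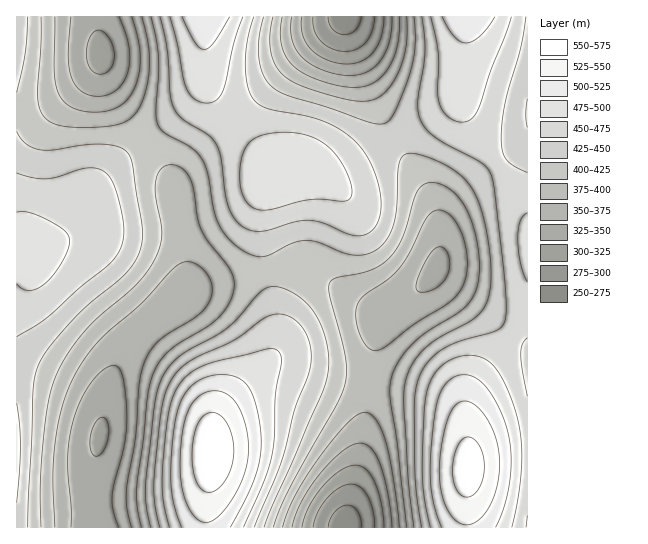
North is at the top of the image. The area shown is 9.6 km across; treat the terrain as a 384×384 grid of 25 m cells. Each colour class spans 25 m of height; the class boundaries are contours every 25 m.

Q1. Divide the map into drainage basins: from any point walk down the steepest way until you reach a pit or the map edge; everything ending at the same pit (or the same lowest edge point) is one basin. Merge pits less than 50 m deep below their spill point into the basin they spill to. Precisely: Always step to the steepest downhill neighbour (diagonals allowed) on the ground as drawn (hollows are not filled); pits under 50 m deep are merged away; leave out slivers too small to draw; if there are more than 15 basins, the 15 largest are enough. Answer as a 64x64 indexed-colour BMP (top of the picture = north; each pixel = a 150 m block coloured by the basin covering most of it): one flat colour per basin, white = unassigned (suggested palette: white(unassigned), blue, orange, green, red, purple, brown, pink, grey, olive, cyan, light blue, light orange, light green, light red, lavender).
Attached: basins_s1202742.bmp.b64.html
<image width="64" height="64" href="data:image/bmp;base64,Qk12CAAAAAAAAHYAAAAoAAAAQAAAAEAAAAABAAQAAAAAAAAIAAATCwAAEwsAABAAAAAAAAAA////ALR3HwAOf/8ALKAsACgn1gC9Z5QAS1aMAMJ34wB/f38AIr28AM++FwDox64AeLv/AIrfmACWmP8A1bDFACIiIiIiIiIiIiIiIhERERERERERERERERERERERERERIiIiIiIiIiIiIiIiEREREREREREREREREREREREREREiIiIiIiIiIiIiIiIRERERERERERERERERERERERERESIiIiIiIiIiIiIiIhERERERERERERERERERERERERERIiIiIiIiIiIiIiIiEREREREREREREREREREREREREREiIiIiIiIiIiIiIiIRERERERERERERERERERERERERESIiIiIiIiIiIiIiIhERERERERERERERERERERERERERIiIiIiIiIiIiIiIiEREREREREREREREREREREREREREiIiIiIiIiIiIiIiIRERERERERERERERERERERERERESIiIiIiIiIiIiIiIhERERERERERERERERERERERERERIiIiIiIiIiIiIiIiEREREREREREREREREREREREREREiIiIiIiIiIiIiIiIRERERERERERERERERERERERERESIiIiIiIiIiIiIiIiERERERERERERERERERERERERERIiIiIiIiIiIiIiIiIREREREREREREREREREREREREREiIiIiIiIiIiIiIiIhERERERERERERERERERERERERESIiIiIiIiIiIiIiIiIRERERERERERERERERERERERERIiIiIiIiIiIiIiIiIiEREREREREREREREREREREREREiIiIiIiIiIiIiIiIiIhERERERERERERERERERERERESIiIiIiIiIiIiIiIiIiIRERERERERERERERERERERERIiIiIiIiIiIiIiIiIiIiEREREREREREREREREREREREiIiIiIiIiIiIiIiIiIiIhERERERERERERERERERERESIiIiIiIiIiIiIiIiIiIiIRERERERERERERERERERERIiIiIiIiIiIiIiIiIiIiIhEREREREREREREREREREREiIiIiIiIiIiIiIiIiIiIiERERERERERERERERERERESIiIiIiIiIiIiIiIiIiIiIRERERERERERERERERERERIiIiIiIiIiIiIiIiIiIiIhEREREREREREREREREREREiIiIiIiIiIiIiIiIiIiIiERERERERERERERERERERESIiIiIiIiIiIiIiIiIiIiIRERERERERERERERERERERIiIiIiIiIiIiIiIiIiIiIhEREREREREREREREREREREiIiIiIiIiIiIiIiIiIiIiERERERERERERERERERERESIiIiIiIiIiIiIiIiIiIiIRERERERERERERERERERERIiIiIiIiIiIiIiIiIiIiIhEREREREREREREREREREREiIiIiIiIiIiIiIiIiIiIhERERERERERERERERERERESIiIiIiIiIiIiIiIiIiIiERERERERERERERERERERERIiIiIiIiIiIiIiIiIiIiIRERERERERERERERERERERFERCIiIiIiIiIiIiIiIiIhEREREREREREREREREREREURERCIiIiIiIiIiIiIiIiERERERERERERERERERERERRERERCIiIiIiIiIiIiIiIRERERERERERERERERERERFEREREIiIiIiIiIiIiIiIhEREREREREREREREREREREURERERCIiIiIiIiIiIiIiERERERERERERERERERERERREREREIiIiIiIiIiIiIiIRERERERERERERERERERERFEREREQiIiIiIiIiIiIiIhEREREREREREREREREREREUREREREIiIiIiIiIiIiIiERERERERERERERERERERERRERERERCIiIiIiIiIiIiIhERERERERERERERERERERFEREREREIiIiIiIiIiIiIiIRERMxEREREREREREREREURERERERCIiIiIiIiIiIiIzMzMzMxERERERERERERERREREREREQiIiIiIiIiIiIzMzMzMzMxERERERERERERFEREREREREQiIiIiIiIiIzMzMzMzMzMREREREREREREUREREREREREIiIiIiIiIzMzMzMzMzMzMRERERERERERRERERERERERCIiIiIiIzMzMzMzMzMzMzMRERERERERFERERERERERERCIiIiIzMzMzMzMzMzMzMzEREREREREUREREREREREREQiIiIjMzMzMzMzMzMzMzMzERERERERREREREREREREREIiIjMzMzMzMzMzMzMzMzMzERERERFERERERERERERERCIjMzMzMzMzMzMzMzMzMzMxEREREUREREREREREREREQjMzMzMzMzMzMzMzMzMzMzERERERRERERERERERERERCMzMzMzMzMzMzMzMzMzMzMxERERFEREREREREREREREMzMzMzMzMzMzMzMzMzMzMzEREREUREREREREREREREQzMzMzMzMzMzMzMzMzMzMzMRERERRERERERERERERERDMzMzMzMzMzMzMzMzMzMzMxERERFEREREREREREREREMzMzMzMzMzMzMzMzMzMzMzEREREUREREREREREREREQzMzMzMzMzMzMzMzMzMzMzMRERERRERERERERERERERDMzMzMzMzMzMzMzMzMzMzMxERERFEREREREREREREREMzMzMzMzMzMzMzMzMzMzMzEREREURERERERERERERERDMzMzMzMzMzMzMzMzMzMzMRERER"/>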